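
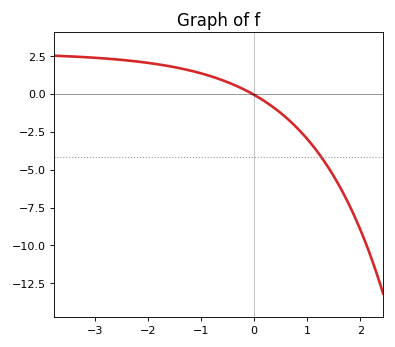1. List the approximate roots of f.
-0.036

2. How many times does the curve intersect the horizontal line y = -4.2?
1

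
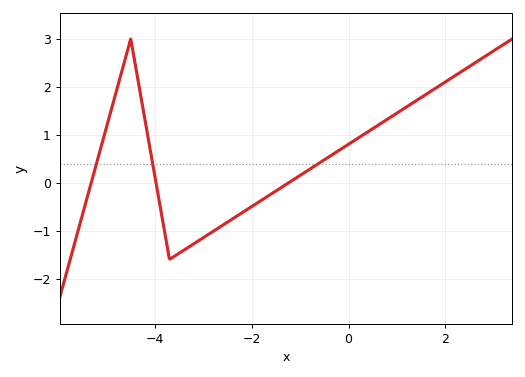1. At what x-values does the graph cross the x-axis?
-5.32, -3.98, -1.24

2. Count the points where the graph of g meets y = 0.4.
3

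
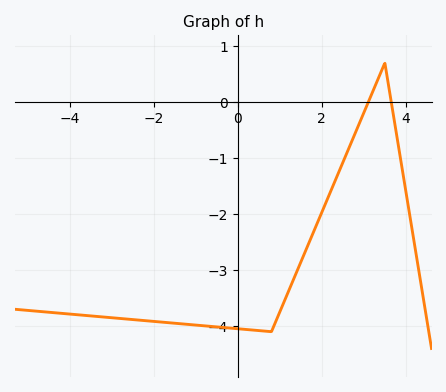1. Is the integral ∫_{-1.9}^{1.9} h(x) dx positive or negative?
negative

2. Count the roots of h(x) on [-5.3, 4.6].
2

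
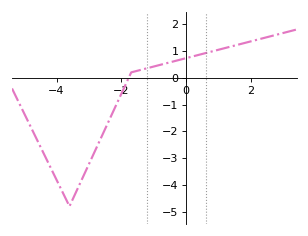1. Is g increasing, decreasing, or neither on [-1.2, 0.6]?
increasing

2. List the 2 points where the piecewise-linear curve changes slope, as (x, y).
(-3.6, -4.8); (-1.7, 0.2)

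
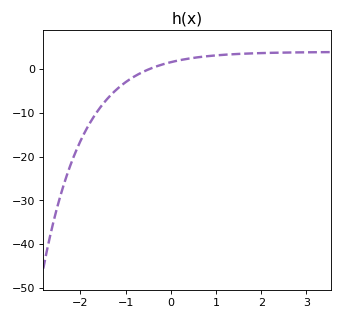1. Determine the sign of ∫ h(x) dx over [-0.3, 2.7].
positive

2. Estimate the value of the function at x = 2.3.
3.77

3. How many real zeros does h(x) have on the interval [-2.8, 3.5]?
1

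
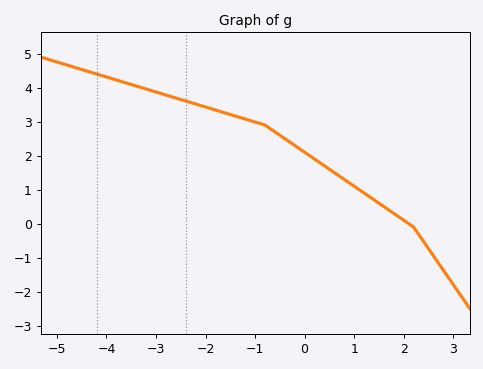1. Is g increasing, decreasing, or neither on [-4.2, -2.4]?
decreasing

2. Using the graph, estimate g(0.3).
1.8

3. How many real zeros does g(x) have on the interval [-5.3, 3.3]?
1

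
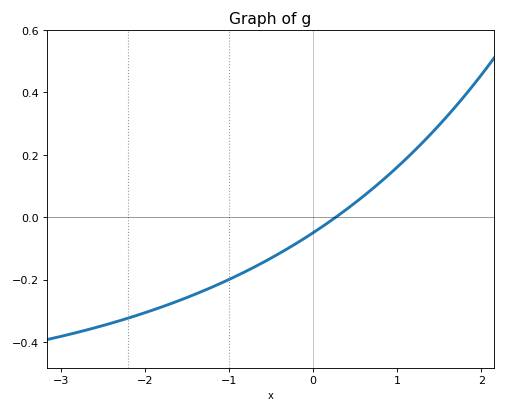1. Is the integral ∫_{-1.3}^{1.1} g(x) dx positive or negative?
negative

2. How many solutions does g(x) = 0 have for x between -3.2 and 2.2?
1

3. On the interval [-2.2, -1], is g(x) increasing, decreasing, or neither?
increasing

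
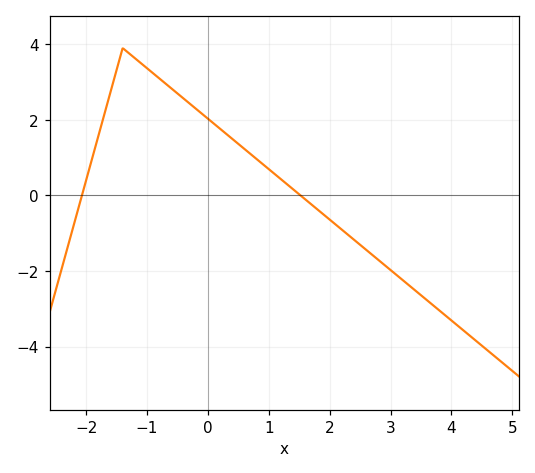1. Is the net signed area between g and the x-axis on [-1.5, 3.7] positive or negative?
positive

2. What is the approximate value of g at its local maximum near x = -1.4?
3.8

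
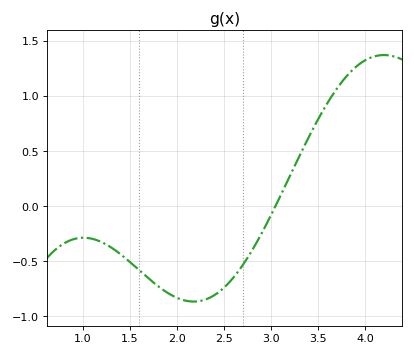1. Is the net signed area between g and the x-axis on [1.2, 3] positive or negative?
negative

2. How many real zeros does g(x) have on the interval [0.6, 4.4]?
1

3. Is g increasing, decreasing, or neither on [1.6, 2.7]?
neither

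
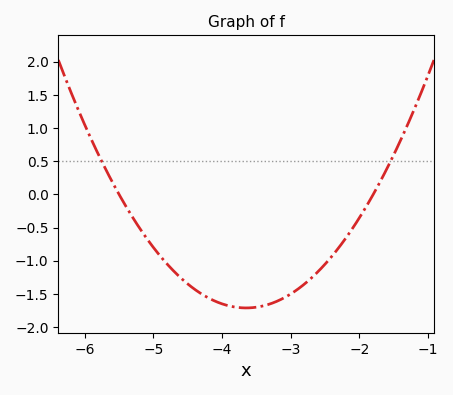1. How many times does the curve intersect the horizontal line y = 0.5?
2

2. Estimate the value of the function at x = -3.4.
-1.7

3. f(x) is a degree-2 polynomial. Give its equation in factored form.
y = 0.5(x + 5.5)(x + 1.8)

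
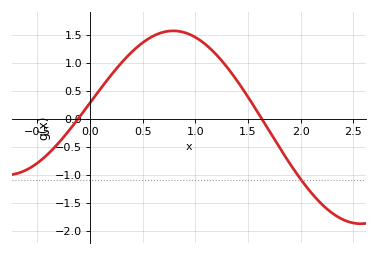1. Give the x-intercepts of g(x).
-0.113, 1.63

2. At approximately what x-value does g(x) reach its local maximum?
0.79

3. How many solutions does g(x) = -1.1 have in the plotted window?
1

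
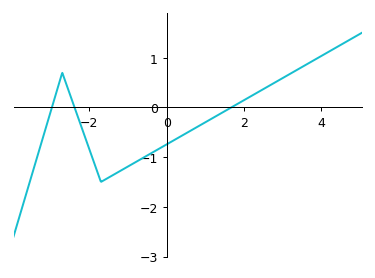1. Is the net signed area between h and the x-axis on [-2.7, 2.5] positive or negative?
negative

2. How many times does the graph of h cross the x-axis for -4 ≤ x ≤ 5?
3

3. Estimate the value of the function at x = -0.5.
-0.966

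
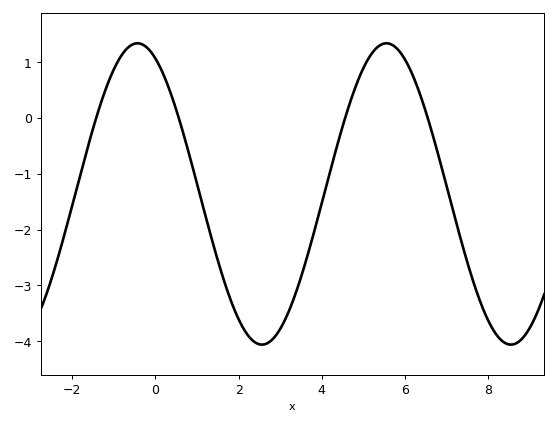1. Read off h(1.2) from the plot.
-1.7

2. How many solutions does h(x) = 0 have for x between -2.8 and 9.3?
4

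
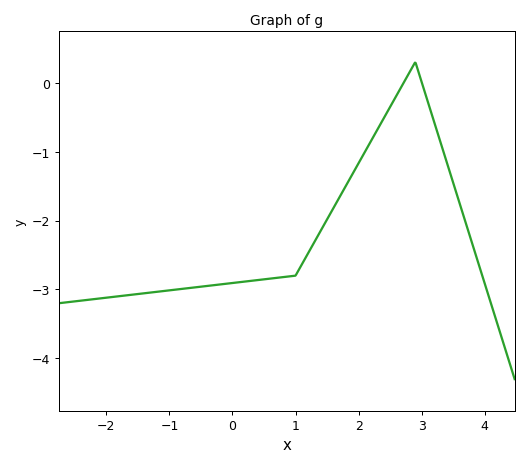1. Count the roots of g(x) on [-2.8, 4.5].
2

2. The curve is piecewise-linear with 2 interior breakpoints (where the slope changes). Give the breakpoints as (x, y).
(1, -2.8); (2.9, 0.3)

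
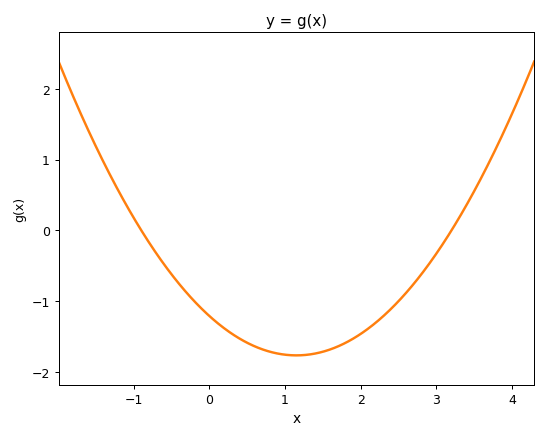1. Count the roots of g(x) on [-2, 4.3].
2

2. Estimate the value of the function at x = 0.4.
-1.53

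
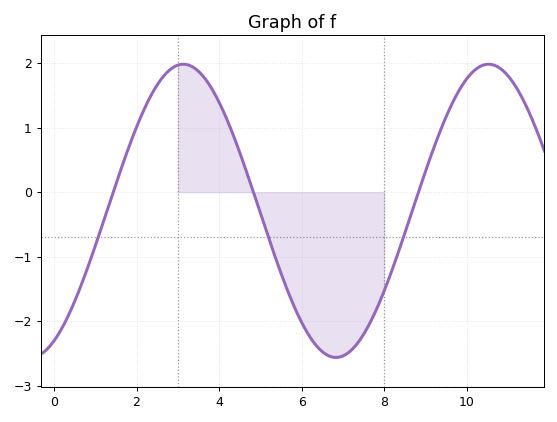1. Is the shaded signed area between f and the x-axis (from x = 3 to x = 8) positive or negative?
negative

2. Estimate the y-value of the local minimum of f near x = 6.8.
-2.6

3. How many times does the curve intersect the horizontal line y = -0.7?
3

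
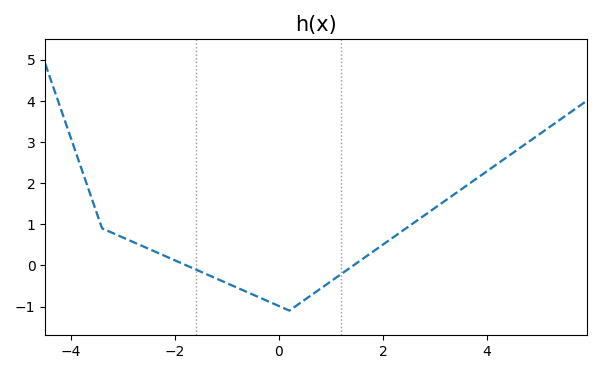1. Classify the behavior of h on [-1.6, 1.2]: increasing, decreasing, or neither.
neither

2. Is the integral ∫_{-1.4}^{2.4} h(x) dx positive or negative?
negative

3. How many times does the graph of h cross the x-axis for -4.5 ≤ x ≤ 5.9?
2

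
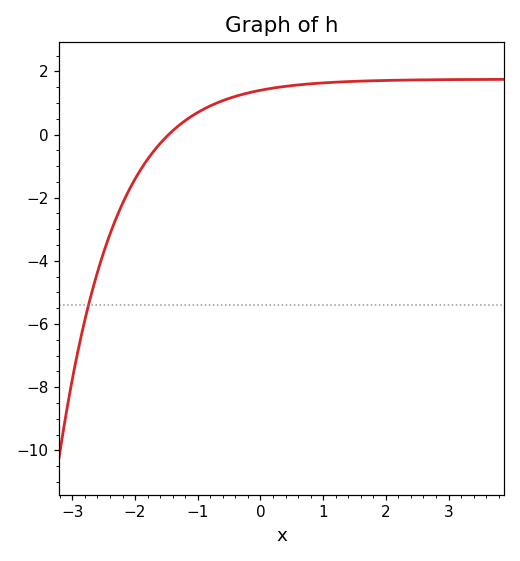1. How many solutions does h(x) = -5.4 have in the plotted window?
1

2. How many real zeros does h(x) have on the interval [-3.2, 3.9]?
1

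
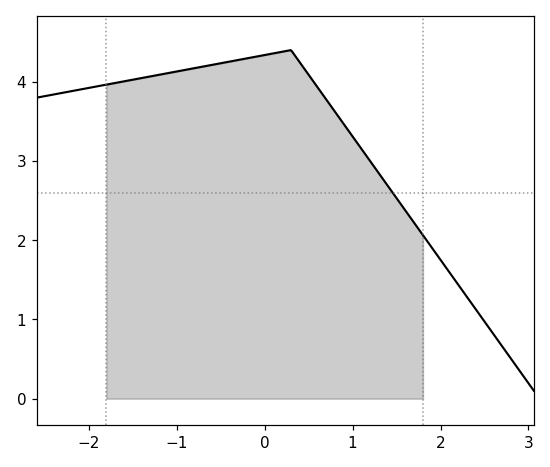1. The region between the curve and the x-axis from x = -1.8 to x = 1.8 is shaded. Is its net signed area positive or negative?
positive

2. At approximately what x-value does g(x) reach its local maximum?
0.298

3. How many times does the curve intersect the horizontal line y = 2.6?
1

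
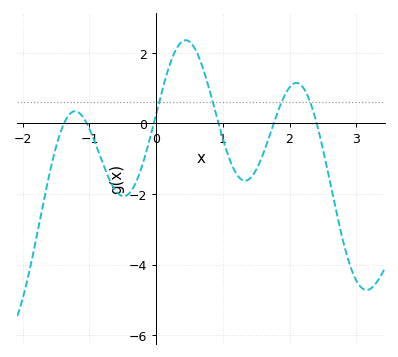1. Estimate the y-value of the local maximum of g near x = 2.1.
1.15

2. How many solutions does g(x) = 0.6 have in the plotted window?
4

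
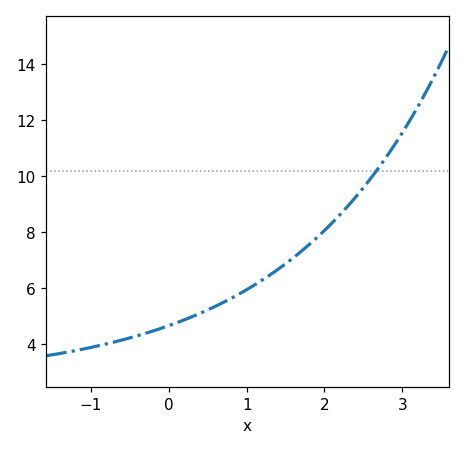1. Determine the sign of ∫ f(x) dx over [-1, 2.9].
positive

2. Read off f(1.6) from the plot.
7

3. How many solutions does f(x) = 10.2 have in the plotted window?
1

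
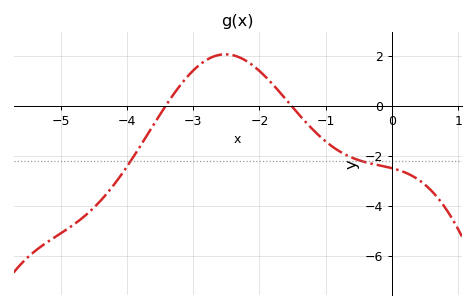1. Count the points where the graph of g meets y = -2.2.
2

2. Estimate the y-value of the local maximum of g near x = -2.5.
2.05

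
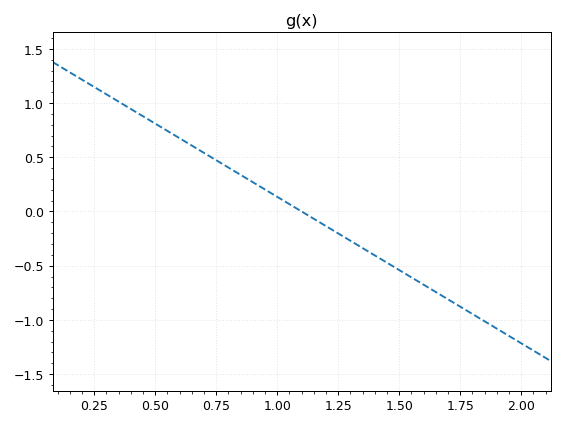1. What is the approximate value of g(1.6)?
-0.675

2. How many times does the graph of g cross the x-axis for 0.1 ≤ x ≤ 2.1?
1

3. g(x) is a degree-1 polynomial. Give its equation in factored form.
y = -1.35(x - 1.1)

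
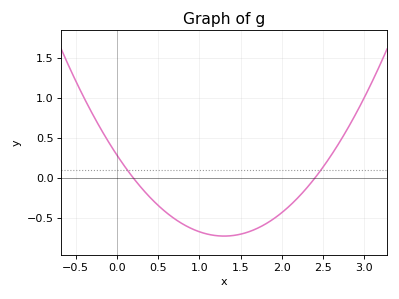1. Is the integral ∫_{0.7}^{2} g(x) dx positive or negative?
negative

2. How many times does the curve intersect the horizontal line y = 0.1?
2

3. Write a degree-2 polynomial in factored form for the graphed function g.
y = 0.6(x - 0.2)(x - 2.4)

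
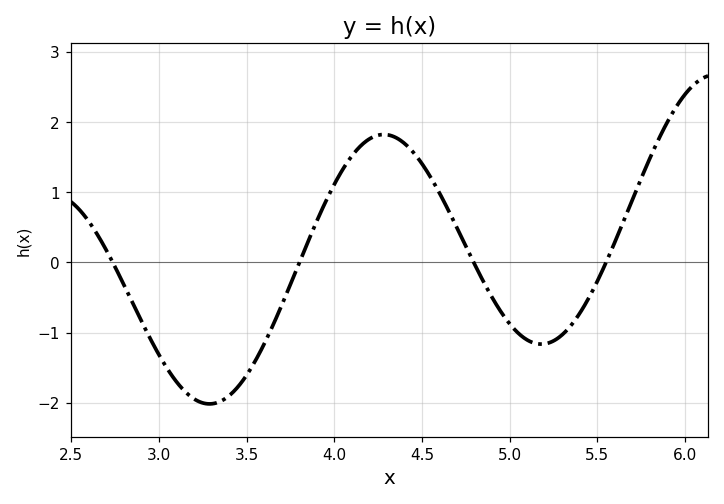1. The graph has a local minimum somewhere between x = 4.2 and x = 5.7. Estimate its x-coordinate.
5.2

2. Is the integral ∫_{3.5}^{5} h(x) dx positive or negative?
positive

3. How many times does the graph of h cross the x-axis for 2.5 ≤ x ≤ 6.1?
4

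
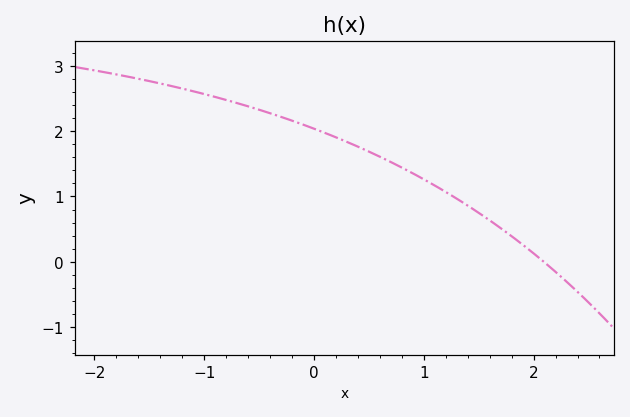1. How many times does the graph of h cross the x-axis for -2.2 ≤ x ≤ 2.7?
1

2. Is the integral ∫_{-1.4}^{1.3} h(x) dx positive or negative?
positive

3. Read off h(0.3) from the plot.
1.8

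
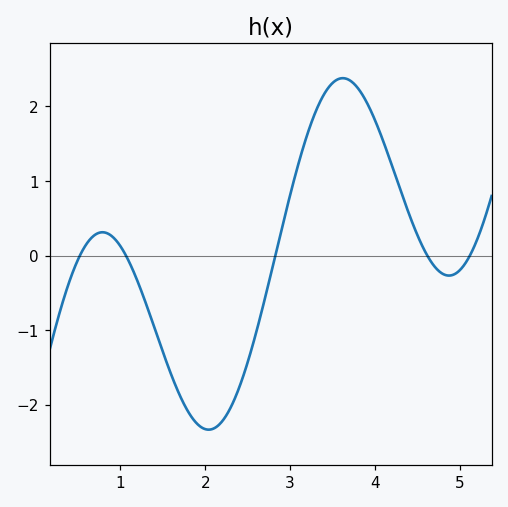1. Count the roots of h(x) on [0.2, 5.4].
5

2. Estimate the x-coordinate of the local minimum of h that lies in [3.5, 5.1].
4.9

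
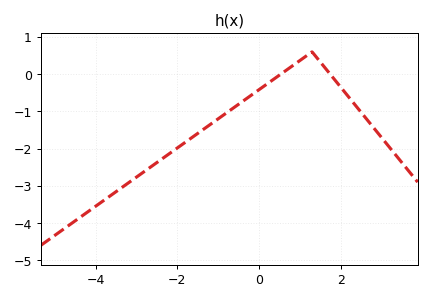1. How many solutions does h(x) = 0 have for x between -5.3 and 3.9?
2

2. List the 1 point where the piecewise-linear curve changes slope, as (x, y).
(1.3, 0.6)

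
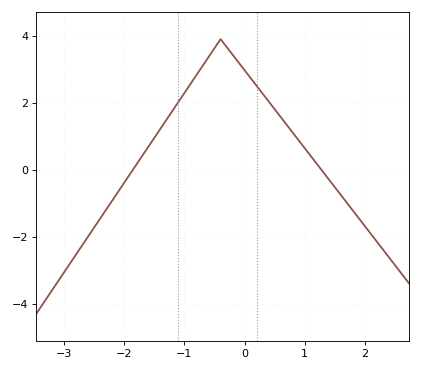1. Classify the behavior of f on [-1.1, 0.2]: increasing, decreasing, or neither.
neither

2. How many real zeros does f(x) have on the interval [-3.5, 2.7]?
2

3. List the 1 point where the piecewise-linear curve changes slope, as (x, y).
(-0.4, 3.9)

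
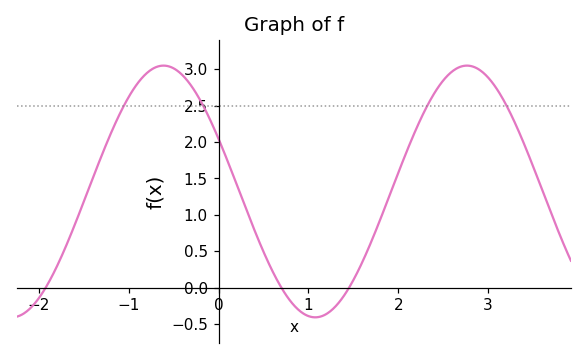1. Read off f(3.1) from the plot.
2.7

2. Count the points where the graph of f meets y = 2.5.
4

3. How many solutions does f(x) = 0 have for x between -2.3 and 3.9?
3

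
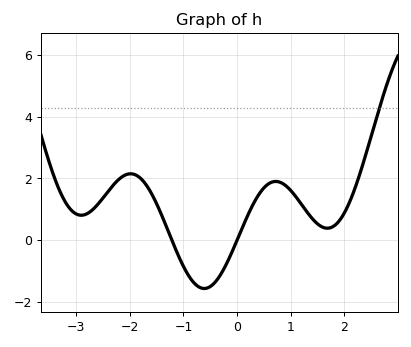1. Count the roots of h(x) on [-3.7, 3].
2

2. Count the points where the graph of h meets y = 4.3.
1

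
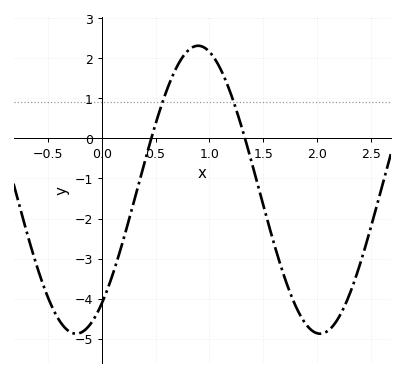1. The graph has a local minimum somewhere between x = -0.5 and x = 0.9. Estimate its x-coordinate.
-0.239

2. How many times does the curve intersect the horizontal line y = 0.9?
2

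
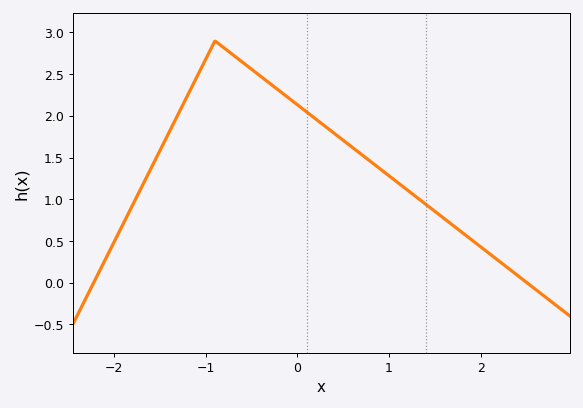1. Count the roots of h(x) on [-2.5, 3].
2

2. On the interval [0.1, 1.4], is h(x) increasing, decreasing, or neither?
decreasing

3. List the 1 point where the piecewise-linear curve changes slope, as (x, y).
(-0.9, 2.9)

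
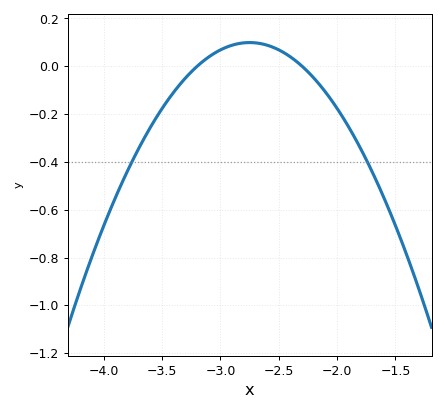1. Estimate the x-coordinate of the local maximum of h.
-2.75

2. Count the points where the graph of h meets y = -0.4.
2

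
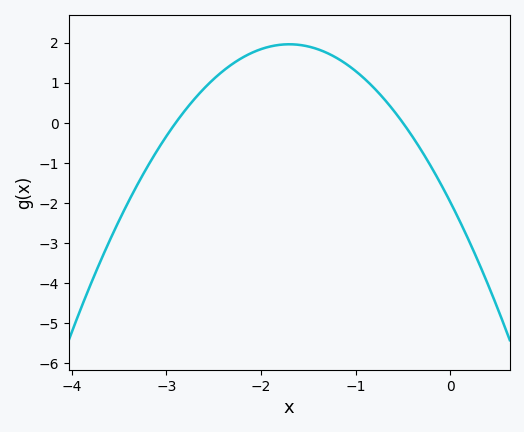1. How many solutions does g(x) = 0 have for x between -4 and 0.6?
2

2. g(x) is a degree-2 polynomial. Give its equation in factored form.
y = -1.36(x + 2.9)(x + 0.5)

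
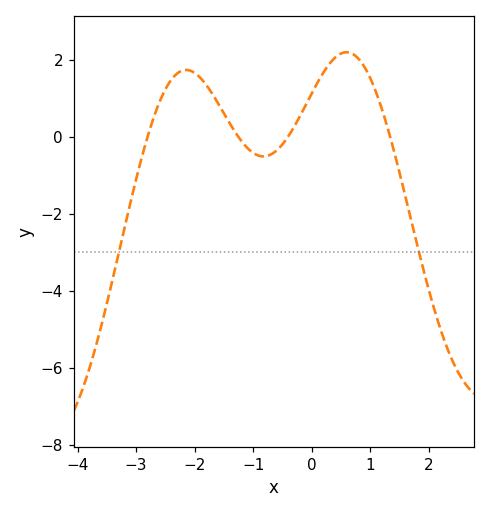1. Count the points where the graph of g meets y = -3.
2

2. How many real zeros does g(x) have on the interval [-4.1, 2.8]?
4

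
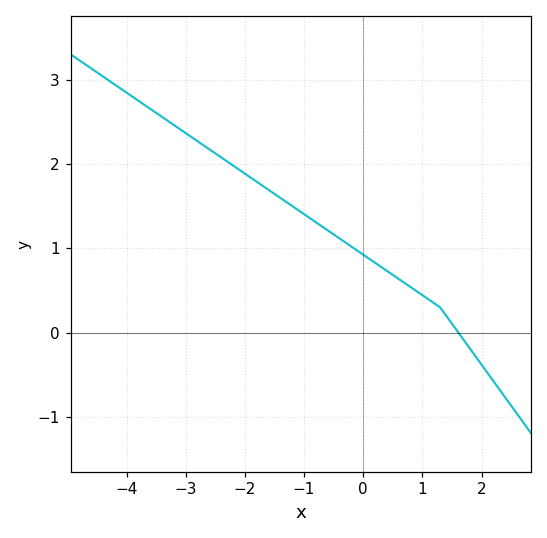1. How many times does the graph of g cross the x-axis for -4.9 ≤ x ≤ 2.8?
1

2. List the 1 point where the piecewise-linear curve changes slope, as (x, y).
(1.3, 0.3)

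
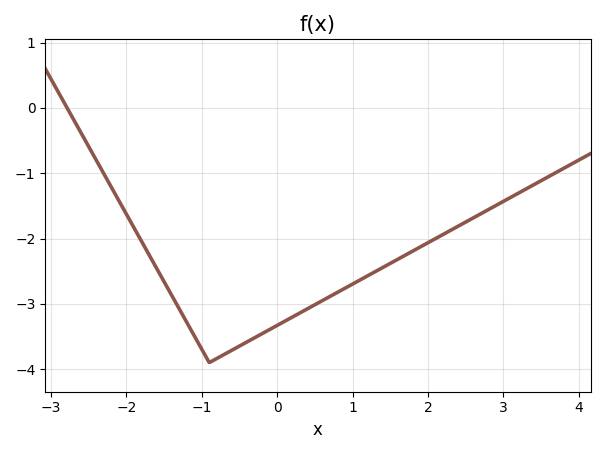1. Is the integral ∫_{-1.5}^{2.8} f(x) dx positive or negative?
negative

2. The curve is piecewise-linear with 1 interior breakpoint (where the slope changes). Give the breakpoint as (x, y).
(-0.9, -3.9)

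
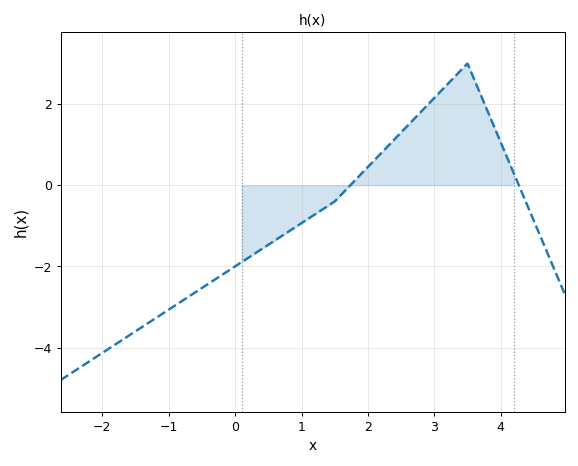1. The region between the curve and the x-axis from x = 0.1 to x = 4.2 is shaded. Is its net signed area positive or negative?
positive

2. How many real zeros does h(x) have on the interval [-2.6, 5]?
2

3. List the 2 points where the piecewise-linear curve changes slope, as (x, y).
(1.5, -0.4); (3.5, 3)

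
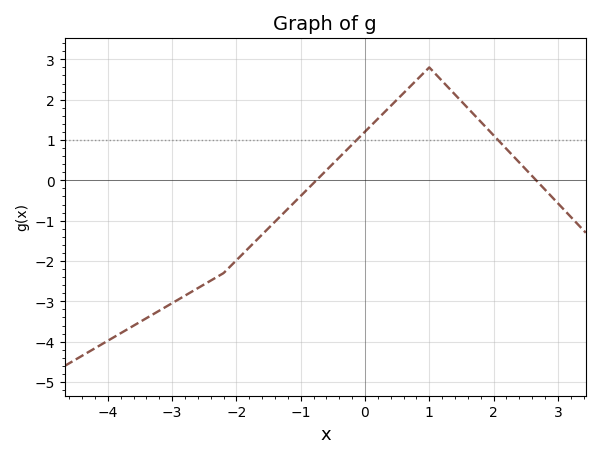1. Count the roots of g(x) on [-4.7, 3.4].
2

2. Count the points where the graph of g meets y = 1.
2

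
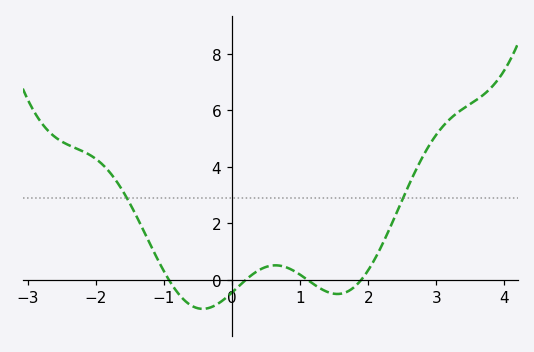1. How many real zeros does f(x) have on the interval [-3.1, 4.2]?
4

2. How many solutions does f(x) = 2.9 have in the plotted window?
2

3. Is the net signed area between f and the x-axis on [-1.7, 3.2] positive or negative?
positive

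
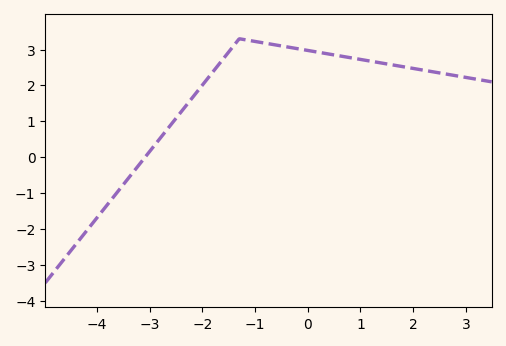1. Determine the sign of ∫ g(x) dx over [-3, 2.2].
positive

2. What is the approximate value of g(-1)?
3.2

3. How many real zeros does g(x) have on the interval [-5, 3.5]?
1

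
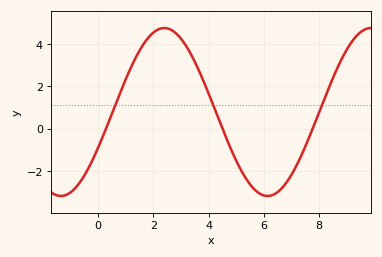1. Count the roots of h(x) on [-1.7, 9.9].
3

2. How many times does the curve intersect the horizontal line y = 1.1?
3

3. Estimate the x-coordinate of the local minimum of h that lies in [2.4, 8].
6.2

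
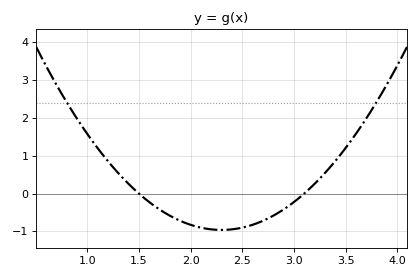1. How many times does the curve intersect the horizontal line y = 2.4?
2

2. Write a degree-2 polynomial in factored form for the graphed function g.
y = 1.5(x - 1.5)(x - 3.1)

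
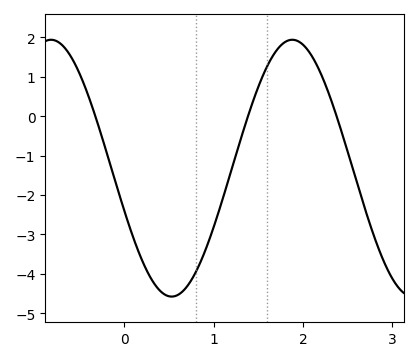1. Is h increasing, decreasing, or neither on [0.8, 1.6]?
increasing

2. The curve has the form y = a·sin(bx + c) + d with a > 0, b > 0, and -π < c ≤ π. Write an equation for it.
y = 3.26sin(2.33x - 2.81) - 1.32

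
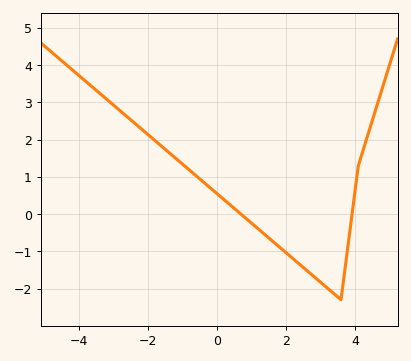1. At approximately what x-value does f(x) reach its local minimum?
3.6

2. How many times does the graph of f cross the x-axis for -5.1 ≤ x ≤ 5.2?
2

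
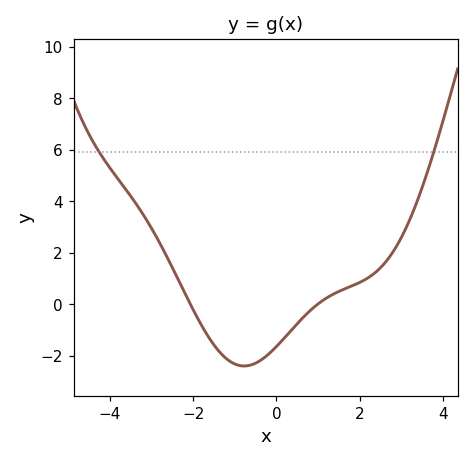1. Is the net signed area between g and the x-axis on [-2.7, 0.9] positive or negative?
negative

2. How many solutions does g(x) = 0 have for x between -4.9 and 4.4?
2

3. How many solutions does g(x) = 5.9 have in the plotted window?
2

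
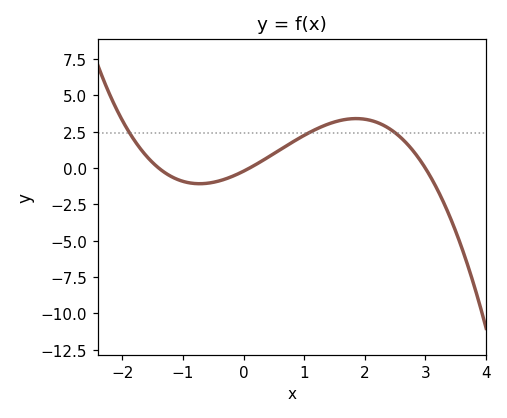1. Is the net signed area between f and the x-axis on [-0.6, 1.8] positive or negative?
positive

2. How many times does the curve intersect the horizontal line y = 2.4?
3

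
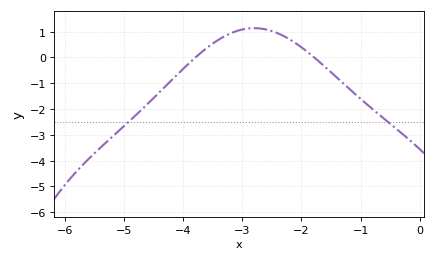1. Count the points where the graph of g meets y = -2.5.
2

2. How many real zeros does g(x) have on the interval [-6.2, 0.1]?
2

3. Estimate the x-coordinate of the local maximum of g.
-2.8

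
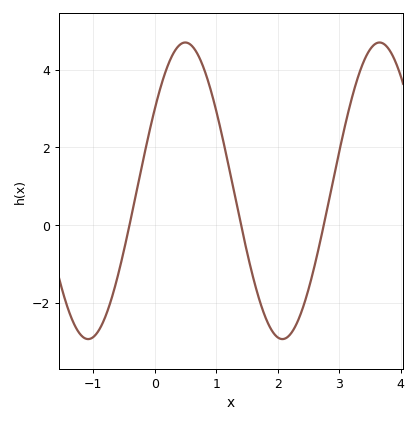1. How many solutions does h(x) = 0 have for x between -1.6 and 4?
3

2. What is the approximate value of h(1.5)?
-0.695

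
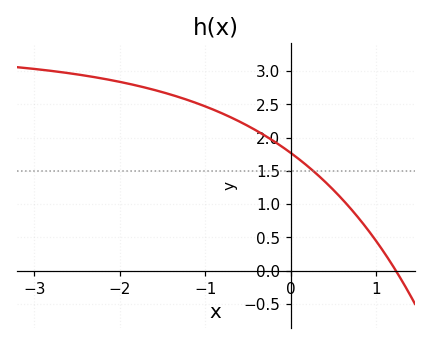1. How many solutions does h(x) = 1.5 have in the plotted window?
1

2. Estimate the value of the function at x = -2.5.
2.95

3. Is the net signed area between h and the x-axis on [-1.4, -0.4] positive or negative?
positive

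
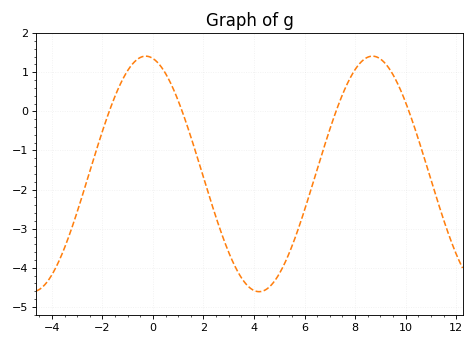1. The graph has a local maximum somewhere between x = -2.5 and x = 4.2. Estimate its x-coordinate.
-0.29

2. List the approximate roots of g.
-1.73, 1.16, 7.25, 10.1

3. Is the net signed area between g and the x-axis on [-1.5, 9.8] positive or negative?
negative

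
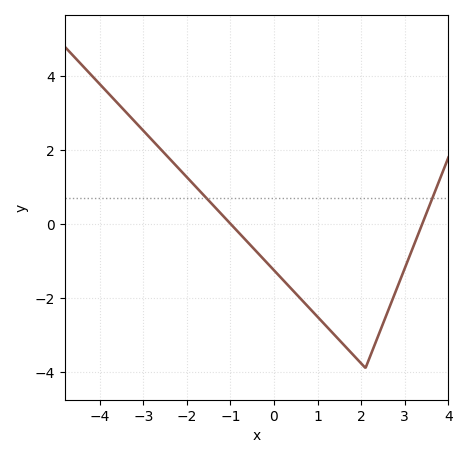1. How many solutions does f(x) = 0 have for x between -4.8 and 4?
2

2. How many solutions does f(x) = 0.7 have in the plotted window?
2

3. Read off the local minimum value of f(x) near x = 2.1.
-3.9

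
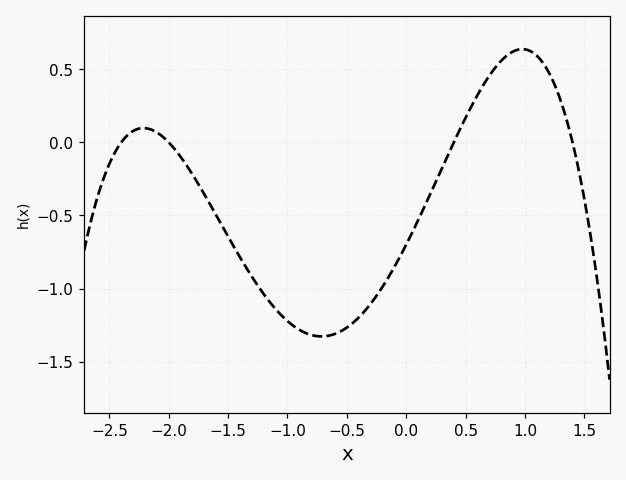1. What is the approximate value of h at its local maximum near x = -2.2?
0.1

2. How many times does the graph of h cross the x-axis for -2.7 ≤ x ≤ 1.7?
4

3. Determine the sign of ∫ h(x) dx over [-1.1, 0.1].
negative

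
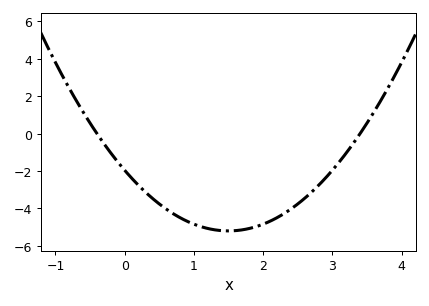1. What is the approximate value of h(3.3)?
-0.6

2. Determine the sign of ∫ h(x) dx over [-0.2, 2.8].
negative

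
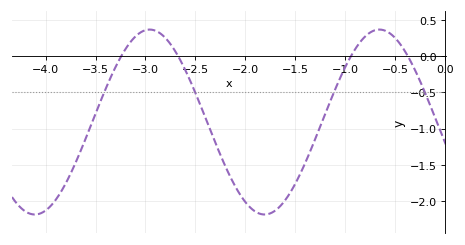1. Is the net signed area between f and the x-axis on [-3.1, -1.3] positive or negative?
negative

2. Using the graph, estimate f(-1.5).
-1.75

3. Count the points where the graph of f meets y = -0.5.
4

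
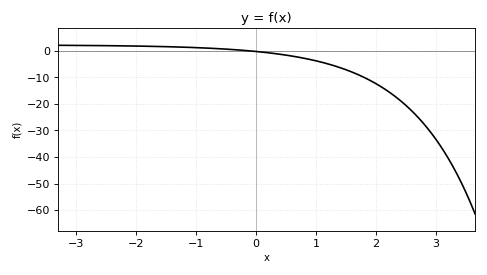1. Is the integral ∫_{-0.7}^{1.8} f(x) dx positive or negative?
negative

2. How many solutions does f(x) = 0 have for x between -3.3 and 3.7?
1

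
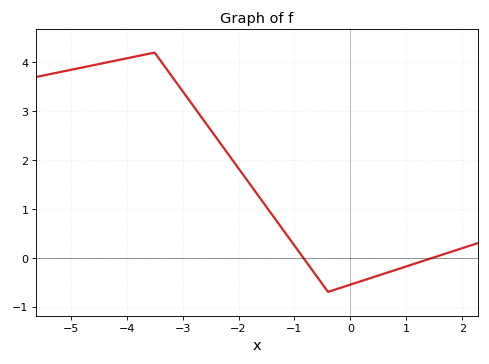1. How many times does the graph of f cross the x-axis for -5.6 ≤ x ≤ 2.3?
2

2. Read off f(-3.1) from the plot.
3.57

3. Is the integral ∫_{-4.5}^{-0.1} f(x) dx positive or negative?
positive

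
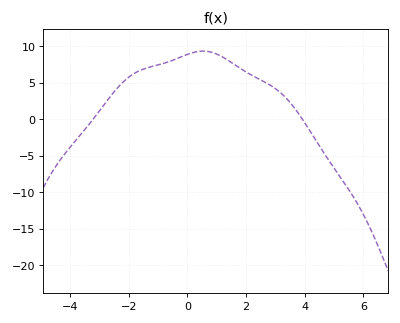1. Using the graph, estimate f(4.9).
-6.08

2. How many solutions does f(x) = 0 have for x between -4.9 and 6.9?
2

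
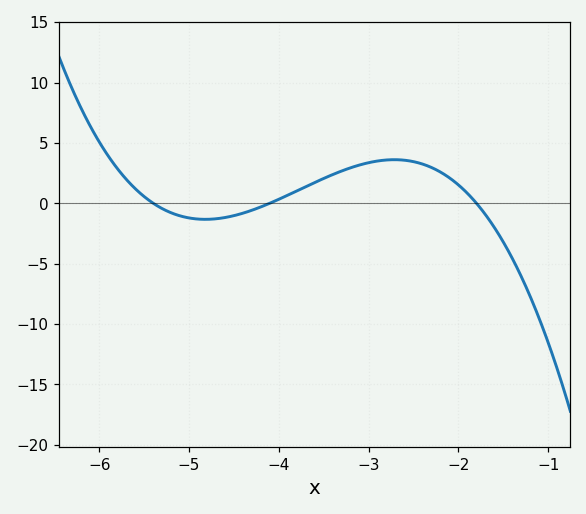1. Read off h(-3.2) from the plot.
3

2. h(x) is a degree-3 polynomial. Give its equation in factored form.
y = -1.06(x + 5.4)(x + 4.1)(x + 1.8)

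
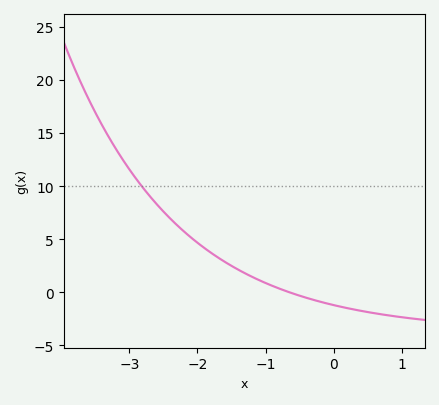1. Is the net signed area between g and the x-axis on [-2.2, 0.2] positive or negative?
positive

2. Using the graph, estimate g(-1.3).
1.79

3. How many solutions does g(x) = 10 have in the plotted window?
1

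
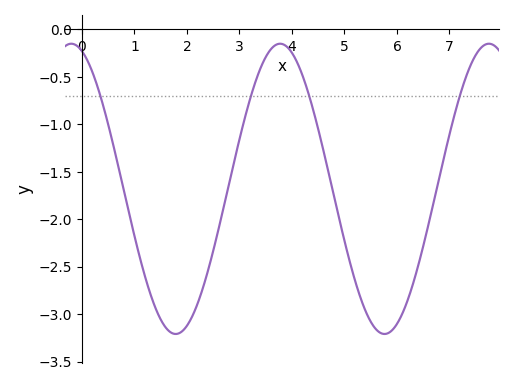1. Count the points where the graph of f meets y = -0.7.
4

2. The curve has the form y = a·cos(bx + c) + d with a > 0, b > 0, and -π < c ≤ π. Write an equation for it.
y = 1.53cos(1.58x + 0.32) - 1.68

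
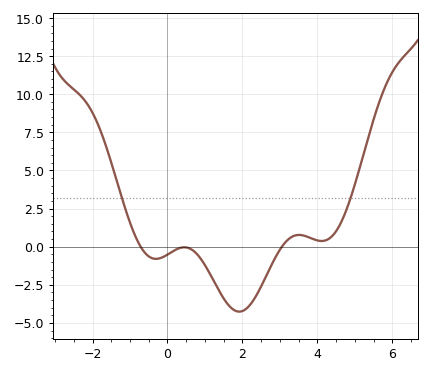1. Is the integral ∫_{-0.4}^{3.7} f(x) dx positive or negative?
negative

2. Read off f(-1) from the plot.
1.57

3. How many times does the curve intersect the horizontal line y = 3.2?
2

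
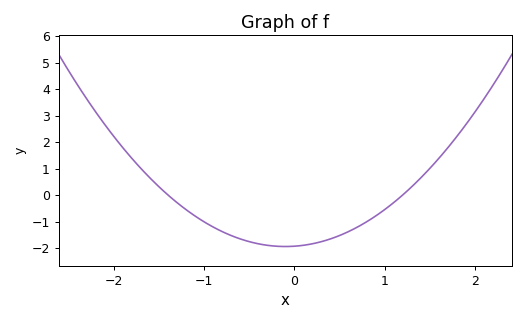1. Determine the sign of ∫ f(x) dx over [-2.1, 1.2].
negative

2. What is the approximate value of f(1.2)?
0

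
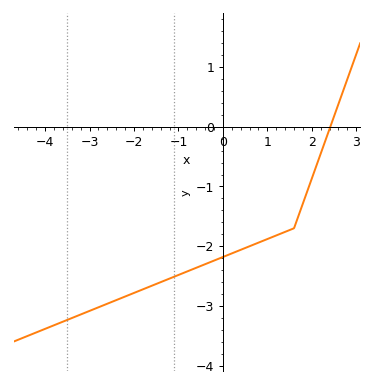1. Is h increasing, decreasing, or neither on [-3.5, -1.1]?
increasing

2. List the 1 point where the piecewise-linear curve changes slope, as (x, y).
(1.6, -1.7)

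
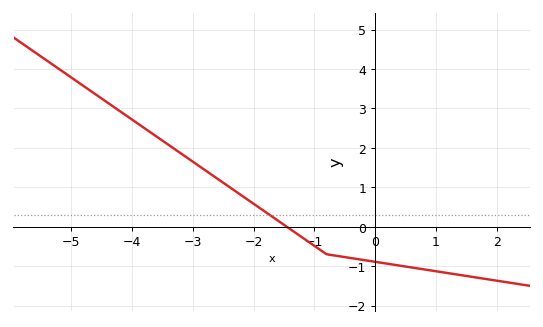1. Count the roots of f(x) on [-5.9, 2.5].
1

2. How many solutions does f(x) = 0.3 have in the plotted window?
1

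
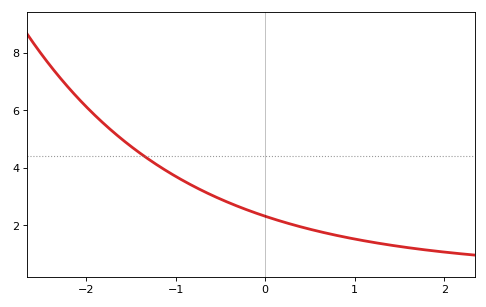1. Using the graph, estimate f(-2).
6.2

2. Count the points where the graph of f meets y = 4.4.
1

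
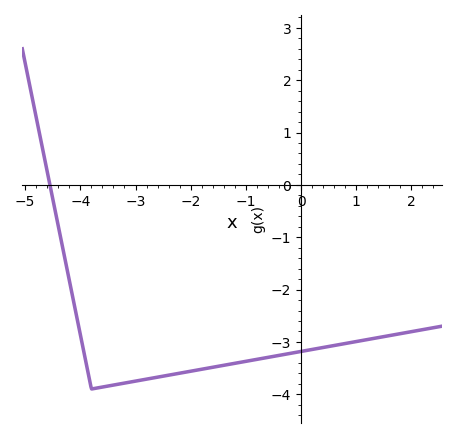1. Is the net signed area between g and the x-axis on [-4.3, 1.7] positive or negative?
negative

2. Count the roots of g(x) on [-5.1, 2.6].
1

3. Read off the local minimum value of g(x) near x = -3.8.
-3.9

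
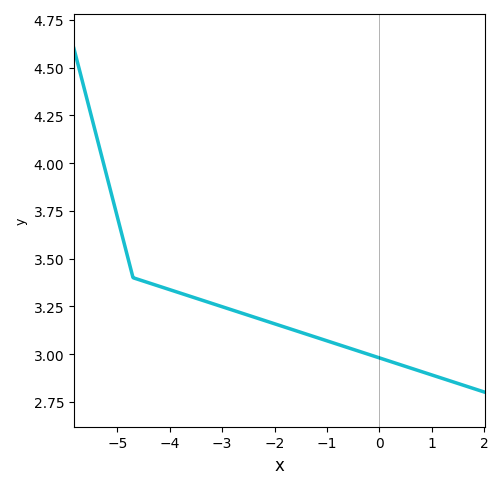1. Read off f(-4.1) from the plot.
3.35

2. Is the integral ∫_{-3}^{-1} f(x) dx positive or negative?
positive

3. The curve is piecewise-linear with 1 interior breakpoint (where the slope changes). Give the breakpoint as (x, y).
(-4.7, 3.4)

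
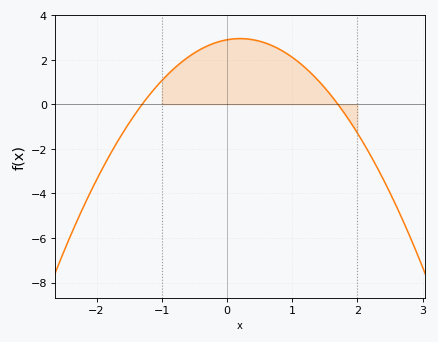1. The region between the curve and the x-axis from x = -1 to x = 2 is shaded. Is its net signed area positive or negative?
positive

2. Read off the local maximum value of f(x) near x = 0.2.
3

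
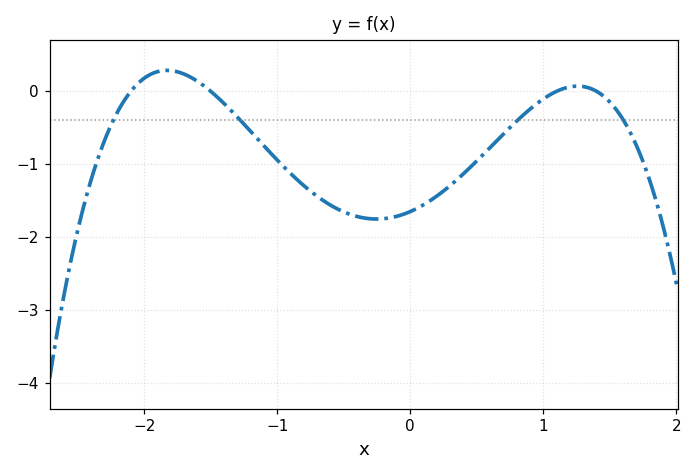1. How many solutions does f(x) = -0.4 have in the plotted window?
4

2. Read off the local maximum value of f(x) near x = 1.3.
0.1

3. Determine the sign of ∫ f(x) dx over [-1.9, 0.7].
negative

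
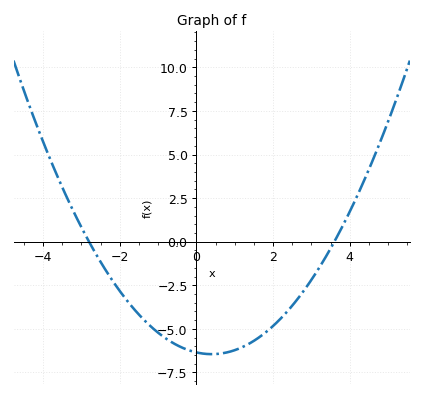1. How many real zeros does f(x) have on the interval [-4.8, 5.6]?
2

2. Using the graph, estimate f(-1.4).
-4.41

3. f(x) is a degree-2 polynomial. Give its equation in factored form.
y = 0.63(x + 2.8)(x - 3.6)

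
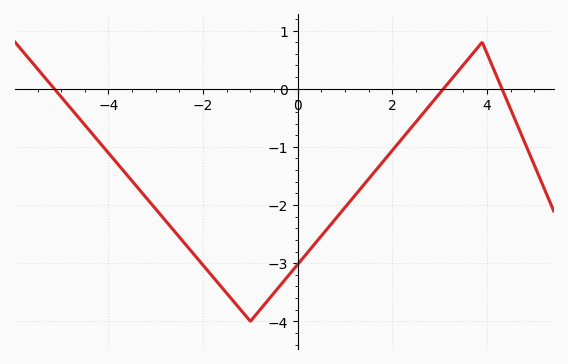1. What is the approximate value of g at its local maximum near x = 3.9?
0.8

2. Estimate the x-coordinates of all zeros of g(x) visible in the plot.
-5.2, 3, 4.4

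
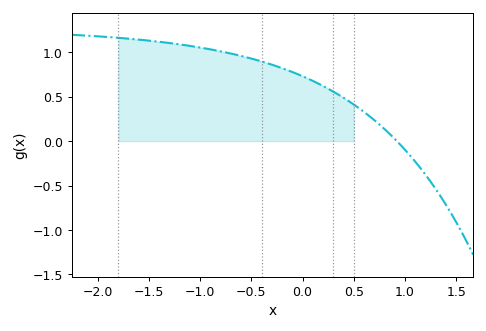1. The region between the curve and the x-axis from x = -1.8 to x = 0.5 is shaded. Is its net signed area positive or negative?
positive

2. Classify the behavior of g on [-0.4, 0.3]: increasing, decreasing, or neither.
decreasing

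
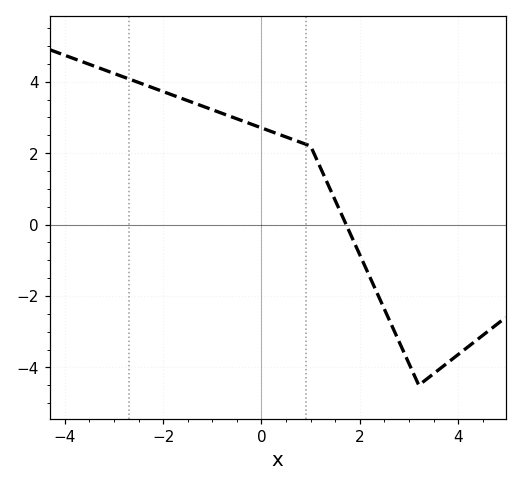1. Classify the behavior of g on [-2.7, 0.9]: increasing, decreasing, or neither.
decreasing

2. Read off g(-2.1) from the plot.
3.78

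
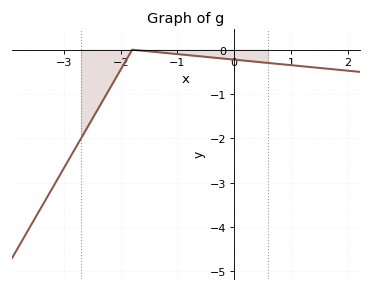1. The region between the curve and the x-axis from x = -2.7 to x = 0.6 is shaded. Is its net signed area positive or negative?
negative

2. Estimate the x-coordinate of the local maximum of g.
-1.8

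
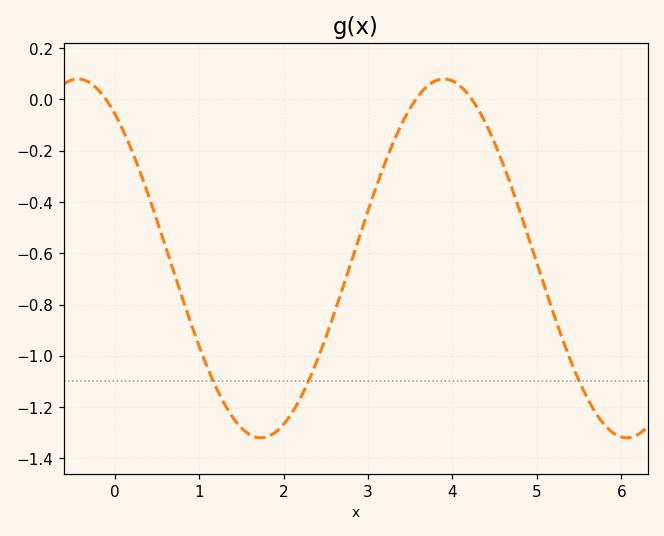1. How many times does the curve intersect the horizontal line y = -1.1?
3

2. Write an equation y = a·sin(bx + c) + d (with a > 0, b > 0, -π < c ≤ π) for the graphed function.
y = 0.7sin(1.45x + 2.2) - 0.62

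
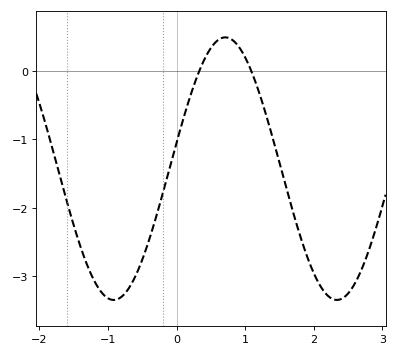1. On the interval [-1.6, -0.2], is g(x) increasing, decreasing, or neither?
neither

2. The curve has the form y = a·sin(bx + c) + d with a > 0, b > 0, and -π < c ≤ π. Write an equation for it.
y = 1.92sin(1.93x + 0.2) - 1.43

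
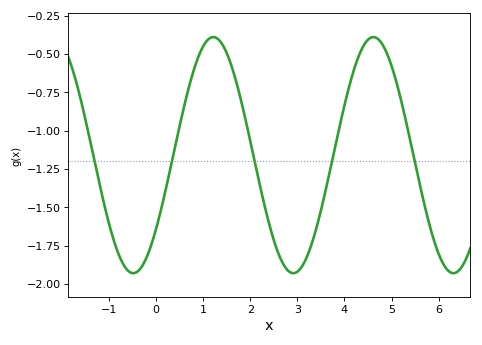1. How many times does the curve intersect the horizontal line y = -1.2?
5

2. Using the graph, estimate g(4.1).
-0.72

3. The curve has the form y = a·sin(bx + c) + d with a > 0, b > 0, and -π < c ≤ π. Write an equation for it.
y = 0.77sin(1.9x - 0.68) - 1.16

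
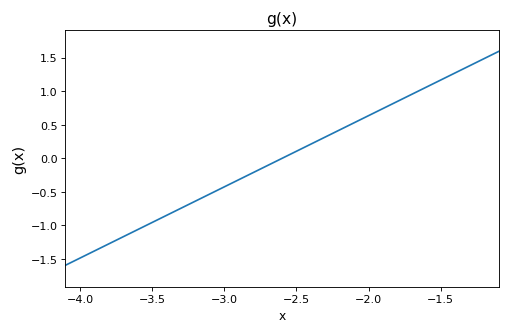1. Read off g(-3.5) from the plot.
-0.954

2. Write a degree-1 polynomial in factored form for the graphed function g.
y = 1.06(x + 2.6)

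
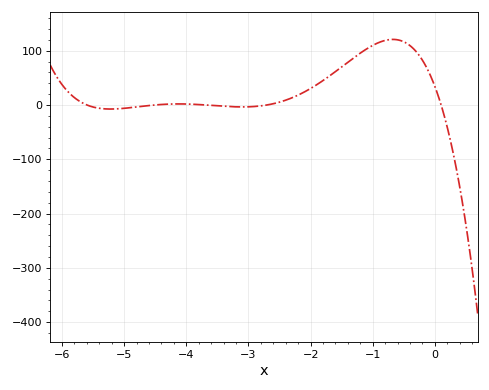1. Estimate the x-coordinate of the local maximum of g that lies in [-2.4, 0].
-0.676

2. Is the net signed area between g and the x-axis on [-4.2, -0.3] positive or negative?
positive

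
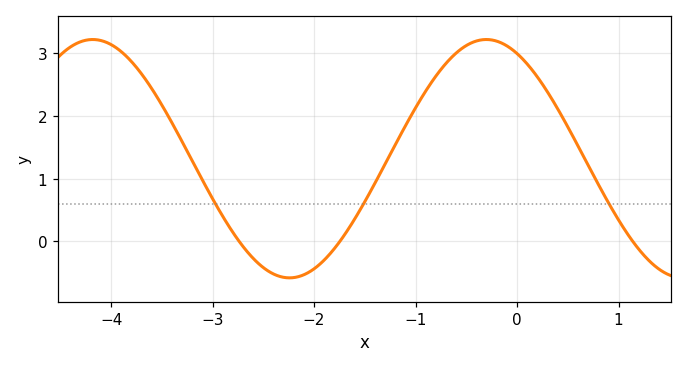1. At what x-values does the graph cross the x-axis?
-2.74, -1.75, 1.14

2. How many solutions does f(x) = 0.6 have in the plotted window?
3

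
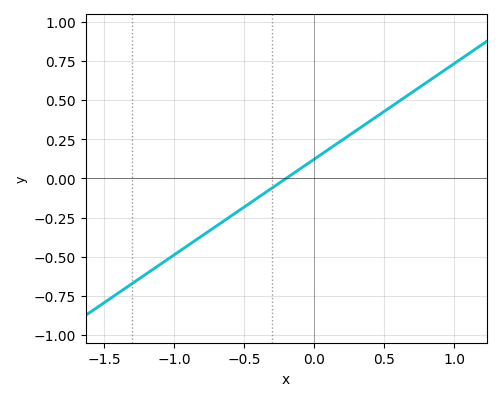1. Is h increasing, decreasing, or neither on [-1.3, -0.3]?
increasing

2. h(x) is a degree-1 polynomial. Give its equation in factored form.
y = 0.61(x + 0.2)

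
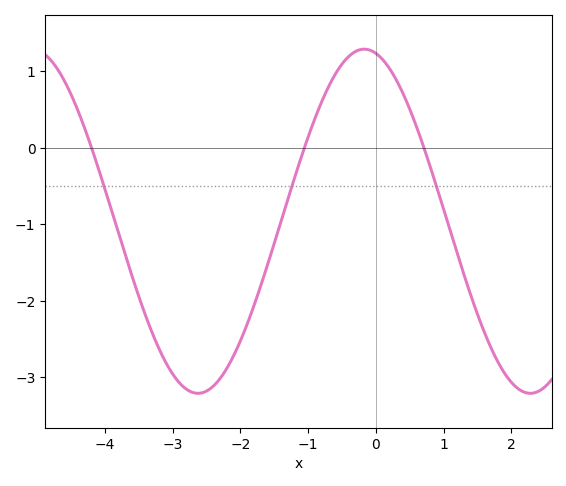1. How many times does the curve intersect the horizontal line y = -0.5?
3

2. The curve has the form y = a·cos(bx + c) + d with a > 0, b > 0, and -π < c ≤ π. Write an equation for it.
y = 2.25cos(1.3x + 0.22) - 0.96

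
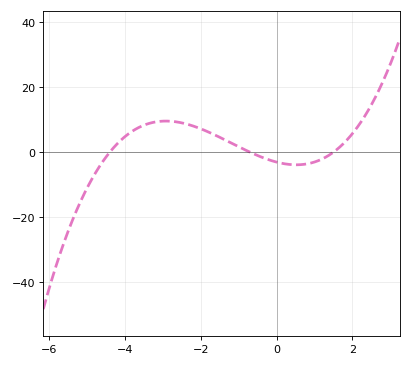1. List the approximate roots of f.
-4.4, -0.6, 1.4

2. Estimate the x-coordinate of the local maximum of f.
-3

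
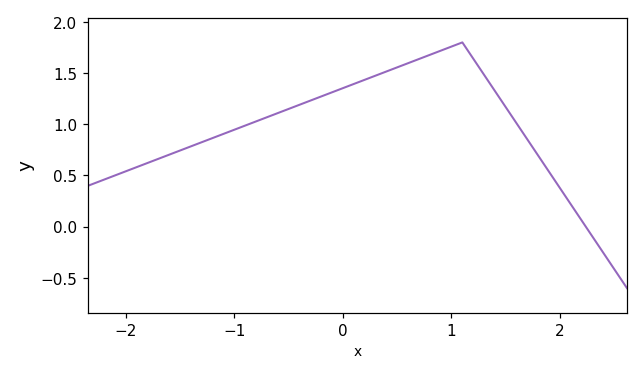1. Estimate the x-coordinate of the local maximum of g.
1.1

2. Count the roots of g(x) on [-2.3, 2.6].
1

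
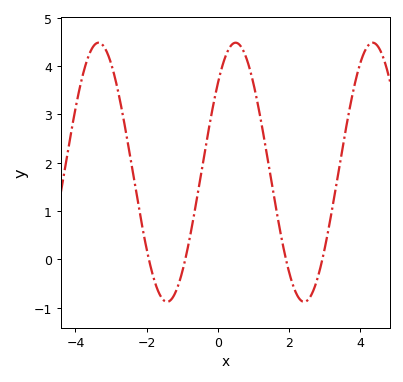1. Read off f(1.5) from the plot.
1.7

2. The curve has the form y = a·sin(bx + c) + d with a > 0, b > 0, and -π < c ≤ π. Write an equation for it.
y = 2.68sin(1.6x + 0.75) + 1.8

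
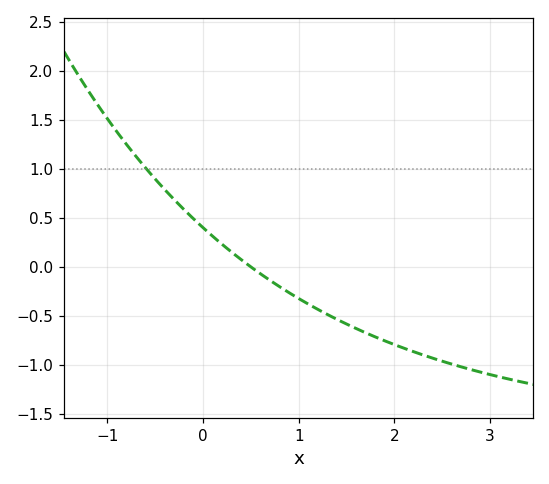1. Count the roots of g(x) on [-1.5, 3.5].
1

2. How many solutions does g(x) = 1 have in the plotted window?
1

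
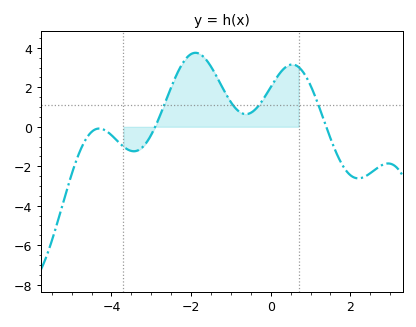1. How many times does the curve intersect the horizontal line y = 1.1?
4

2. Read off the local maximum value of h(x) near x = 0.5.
3.16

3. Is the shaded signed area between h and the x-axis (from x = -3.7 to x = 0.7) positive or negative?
positive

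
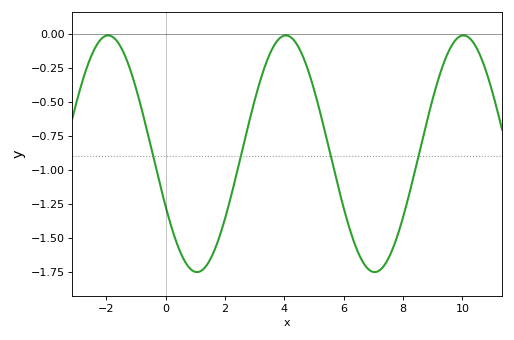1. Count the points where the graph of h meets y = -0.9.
4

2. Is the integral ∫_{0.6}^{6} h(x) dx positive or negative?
negative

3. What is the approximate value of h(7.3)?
-1.72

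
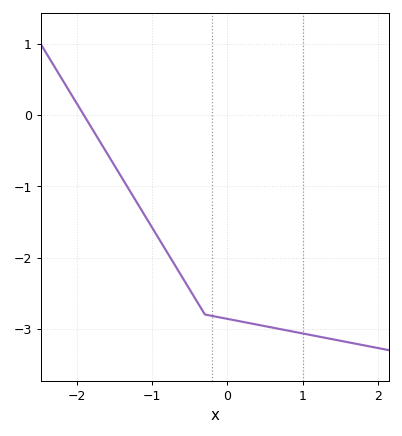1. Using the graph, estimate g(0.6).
-2.98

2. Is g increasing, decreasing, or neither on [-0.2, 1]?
decreasing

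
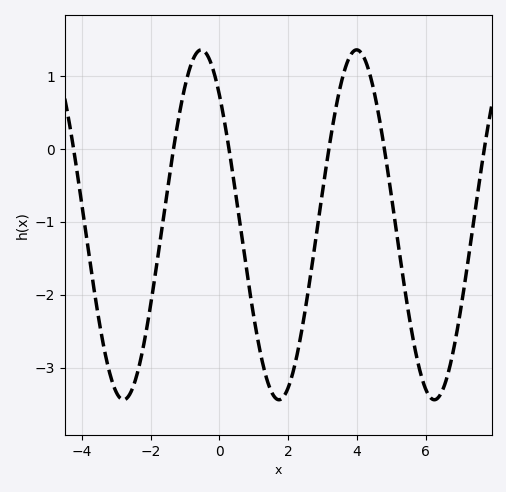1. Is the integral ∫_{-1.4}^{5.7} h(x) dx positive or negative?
negative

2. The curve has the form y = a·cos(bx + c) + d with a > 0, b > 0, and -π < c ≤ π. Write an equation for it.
y = 2.4cos(1.4x + 0.73) - 1.04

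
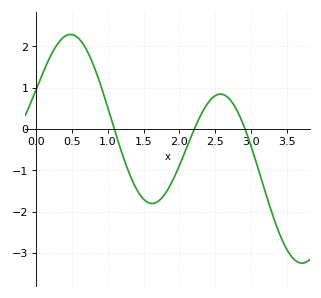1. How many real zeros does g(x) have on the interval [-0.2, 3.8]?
3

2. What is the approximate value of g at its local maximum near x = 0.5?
2.29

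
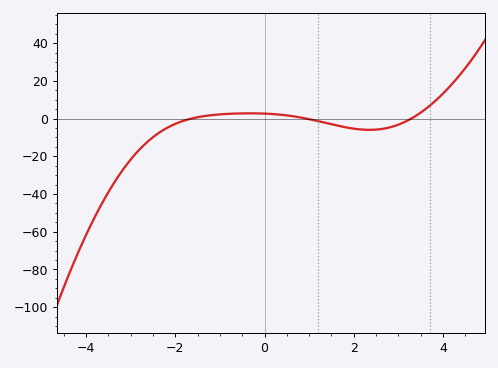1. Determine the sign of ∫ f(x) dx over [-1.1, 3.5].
negative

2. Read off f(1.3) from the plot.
-2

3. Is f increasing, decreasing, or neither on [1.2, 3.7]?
neither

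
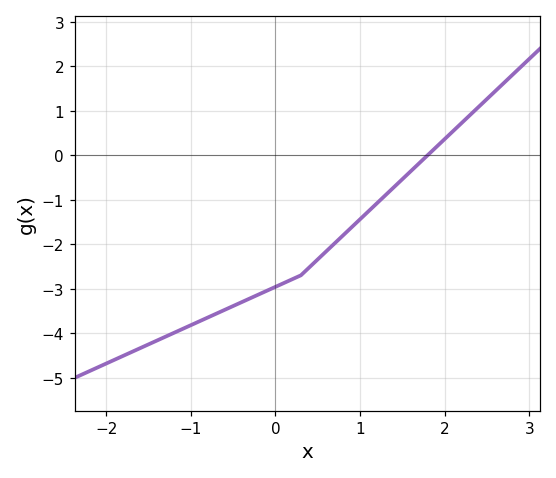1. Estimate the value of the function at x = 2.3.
0.906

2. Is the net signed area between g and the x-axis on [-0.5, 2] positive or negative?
negative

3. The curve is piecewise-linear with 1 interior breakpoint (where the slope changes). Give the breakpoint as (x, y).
(0.3, -2.7)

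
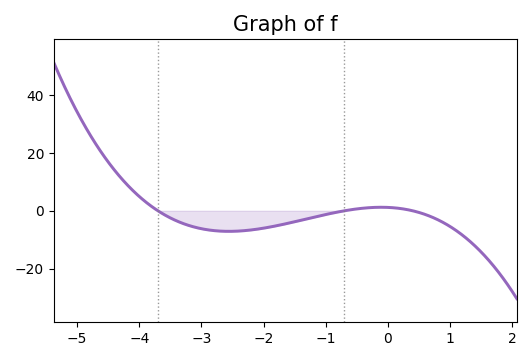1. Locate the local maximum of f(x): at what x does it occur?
-0.1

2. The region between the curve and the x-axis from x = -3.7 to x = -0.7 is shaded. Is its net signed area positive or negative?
negative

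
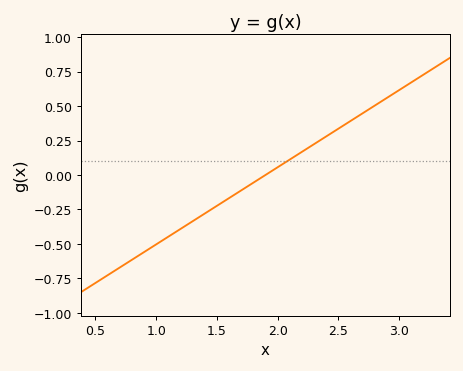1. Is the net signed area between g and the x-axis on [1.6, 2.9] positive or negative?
positive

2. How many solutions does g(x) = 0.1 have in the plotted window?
1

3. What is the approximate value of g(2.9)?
0.56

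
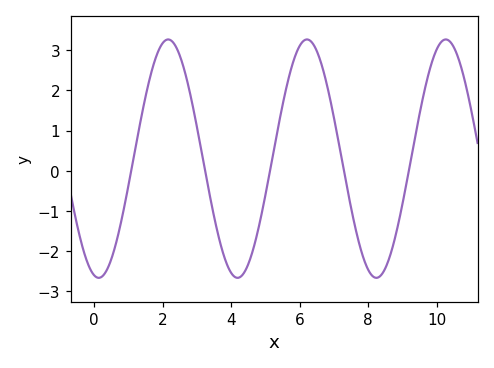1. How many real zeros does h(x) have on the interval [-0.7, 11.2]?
5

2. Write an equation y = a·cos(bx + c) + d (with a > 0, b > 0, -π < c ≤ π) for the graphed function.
y = 2.97cos(1.55x + 2.93) + 0.3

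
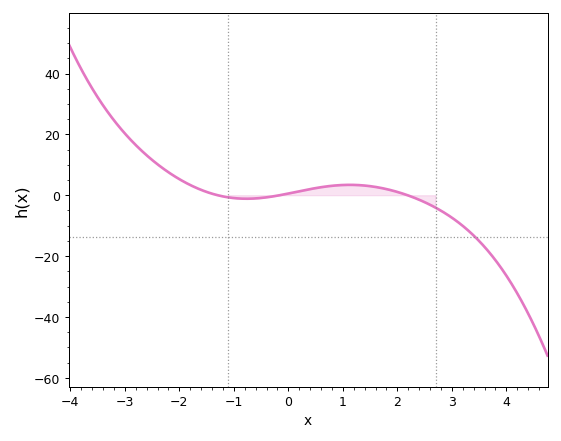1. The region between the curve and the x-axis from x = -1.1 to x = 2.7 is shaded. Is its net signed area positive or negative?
positive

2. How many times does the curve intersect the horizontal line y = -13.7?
1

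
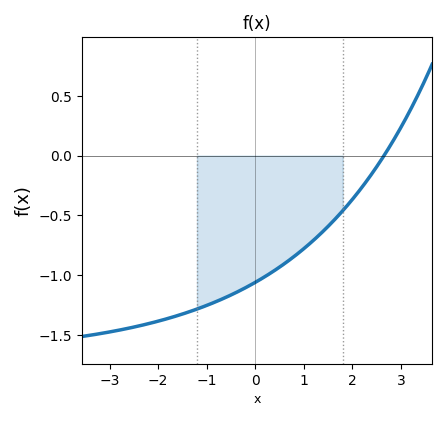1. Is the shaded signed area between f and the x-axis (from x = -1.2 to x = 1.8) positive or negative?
negative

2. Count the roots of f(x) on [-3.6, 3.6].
1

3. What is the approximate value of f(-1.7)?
-1.35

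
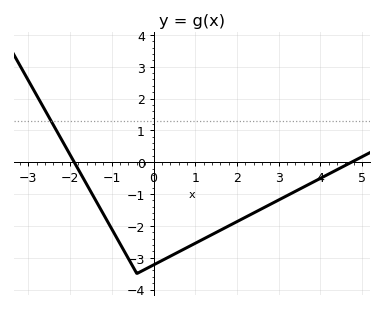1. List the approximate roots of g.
-1.9, 4.74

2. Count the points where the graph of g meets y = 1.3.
1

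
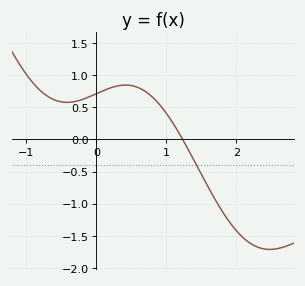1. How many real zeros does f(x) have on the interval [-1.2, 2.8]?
1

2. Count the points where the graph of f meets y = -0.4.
1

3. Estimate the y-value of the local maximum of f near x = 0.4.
0.85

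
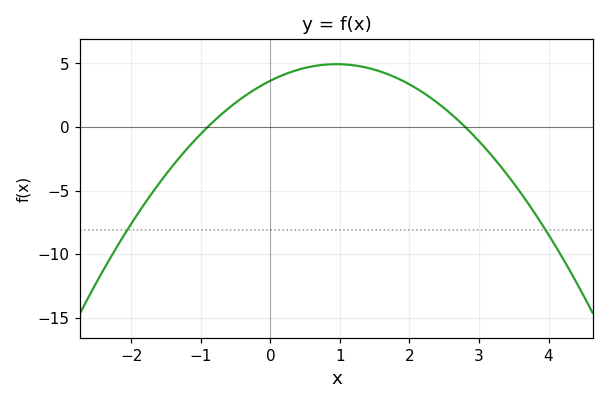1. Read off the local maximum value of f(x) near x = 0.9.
4.93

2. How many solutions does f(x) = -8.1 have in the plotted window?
2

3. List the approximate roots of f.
-0.9, 2.8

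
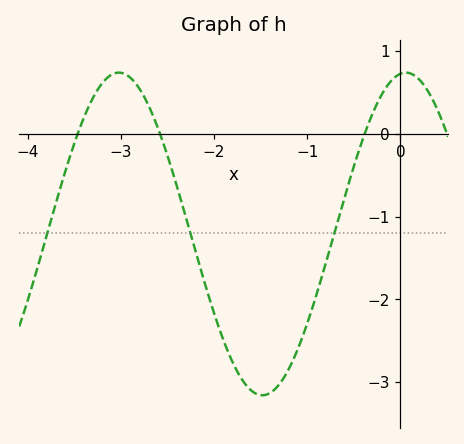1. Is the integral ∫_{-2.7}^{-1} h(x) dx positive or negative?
negative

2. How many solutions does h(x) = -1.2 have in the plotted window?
3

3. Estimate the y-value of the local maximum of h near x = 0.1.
0.7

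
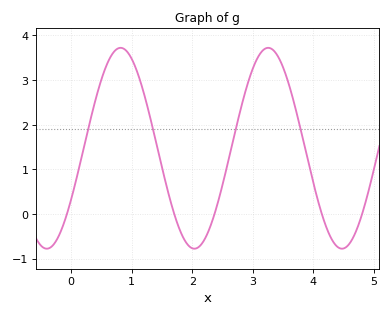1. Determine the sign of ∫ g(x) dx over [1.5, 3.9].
positive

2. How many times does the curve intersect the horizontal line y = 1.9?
4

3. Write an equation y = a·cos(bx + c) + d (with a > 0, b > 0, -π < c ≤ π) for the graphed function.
y = 2.25cos(2.58x - 2.11) + 1.47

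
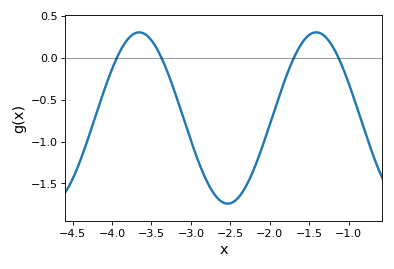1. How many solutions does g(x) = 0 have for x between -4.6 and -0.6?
4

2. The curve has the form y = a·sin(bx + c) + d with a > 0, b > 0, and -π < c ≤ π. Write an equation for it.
y = 1.02sin(2.8x - 0.762) - 0.72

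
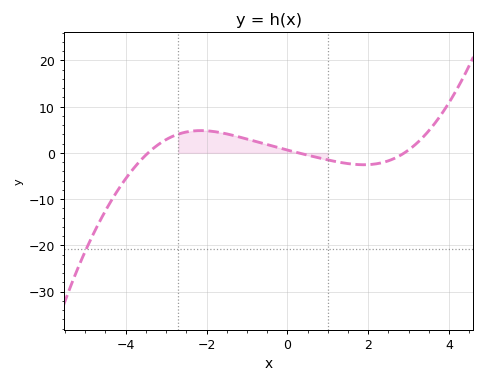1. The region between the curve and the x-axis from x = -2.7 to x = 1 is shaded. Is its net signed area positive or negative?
positive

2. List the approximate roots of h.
-3.45, 0.274, 2.89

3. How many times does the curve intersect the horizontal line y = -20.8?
1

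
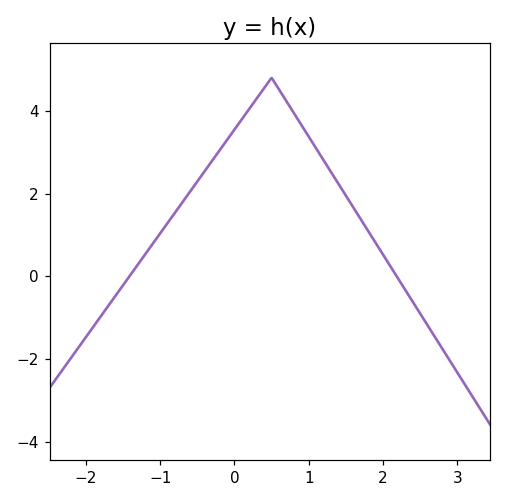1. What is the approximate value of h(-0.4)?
2.6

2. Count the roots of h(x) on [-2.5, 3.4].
2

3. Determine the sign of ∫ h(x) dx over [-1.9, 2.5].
positive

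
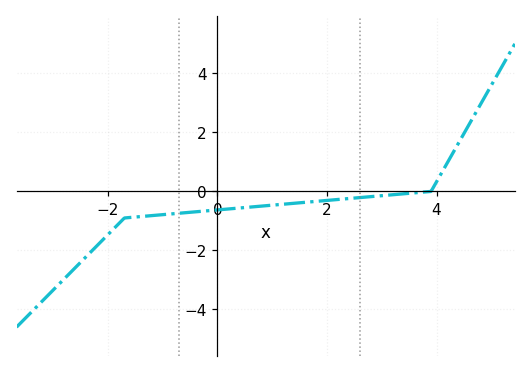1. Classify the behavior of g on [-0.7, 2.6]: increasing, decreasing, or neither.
increasing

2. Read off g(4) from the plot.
0.4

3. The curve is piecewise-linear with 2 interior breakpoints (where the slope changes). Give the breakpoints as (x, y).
(-1.7, -0.9); (3.9, 0)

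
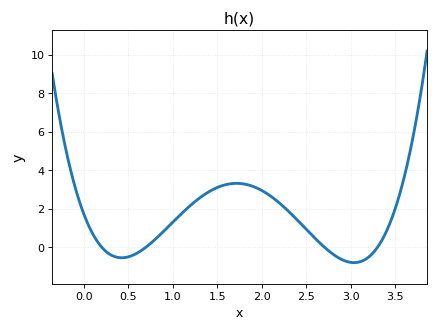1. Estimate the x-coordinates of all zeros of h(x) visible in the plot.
0.2, 0.7, 2.7, 3.3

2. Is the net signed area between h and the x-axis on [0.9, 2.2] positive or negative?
positive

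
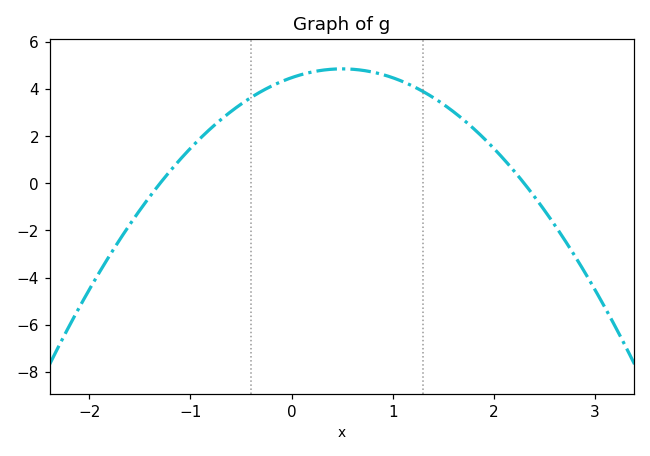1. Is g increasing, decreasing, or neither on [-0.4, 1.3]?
neither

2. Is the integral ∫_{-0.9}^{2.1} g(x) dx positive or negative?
positive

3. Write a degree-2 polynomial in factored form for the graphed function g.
y = -1.5(x + 1.3)(x - 2.3)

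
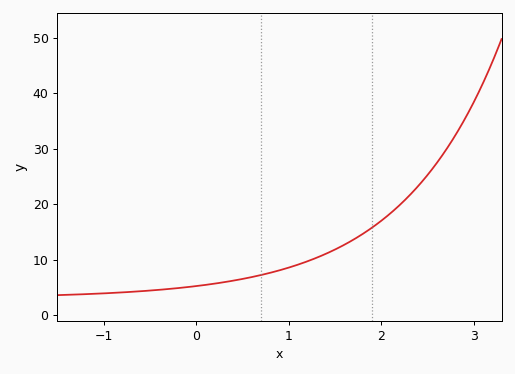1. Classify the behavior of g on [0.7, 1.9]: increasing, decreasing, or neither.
increasing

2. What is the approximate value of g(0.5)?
7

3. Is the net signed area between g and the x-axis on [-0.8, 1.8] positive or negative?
positive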